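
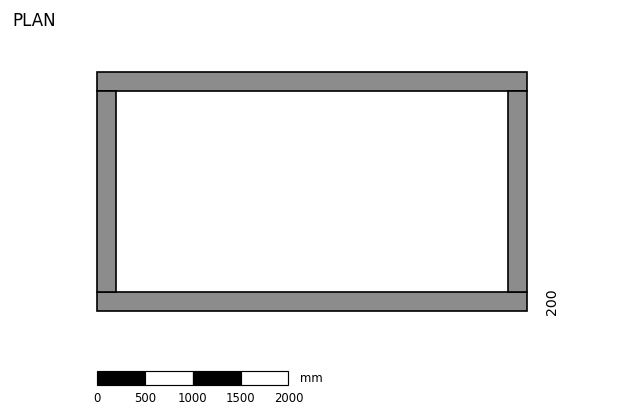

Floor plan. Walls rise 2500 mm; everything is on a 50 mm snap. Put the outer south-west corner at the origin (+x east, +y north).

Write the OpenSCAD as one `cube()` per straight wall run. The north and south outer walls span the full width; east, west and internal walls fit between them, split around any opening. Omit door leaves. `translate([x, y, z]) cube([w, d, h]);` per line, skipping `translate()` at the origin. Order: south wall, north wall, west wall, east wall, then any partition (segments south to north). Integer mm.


cube([4500, 200, 2500]);
translate([0, 2300, 0]) cube([4500, 200, 2500]);
translate([0, 200, 0]) cube([200, 2100, 2500]);
translate([4300, 200, 0]) cube([200, 2100, 2500]);


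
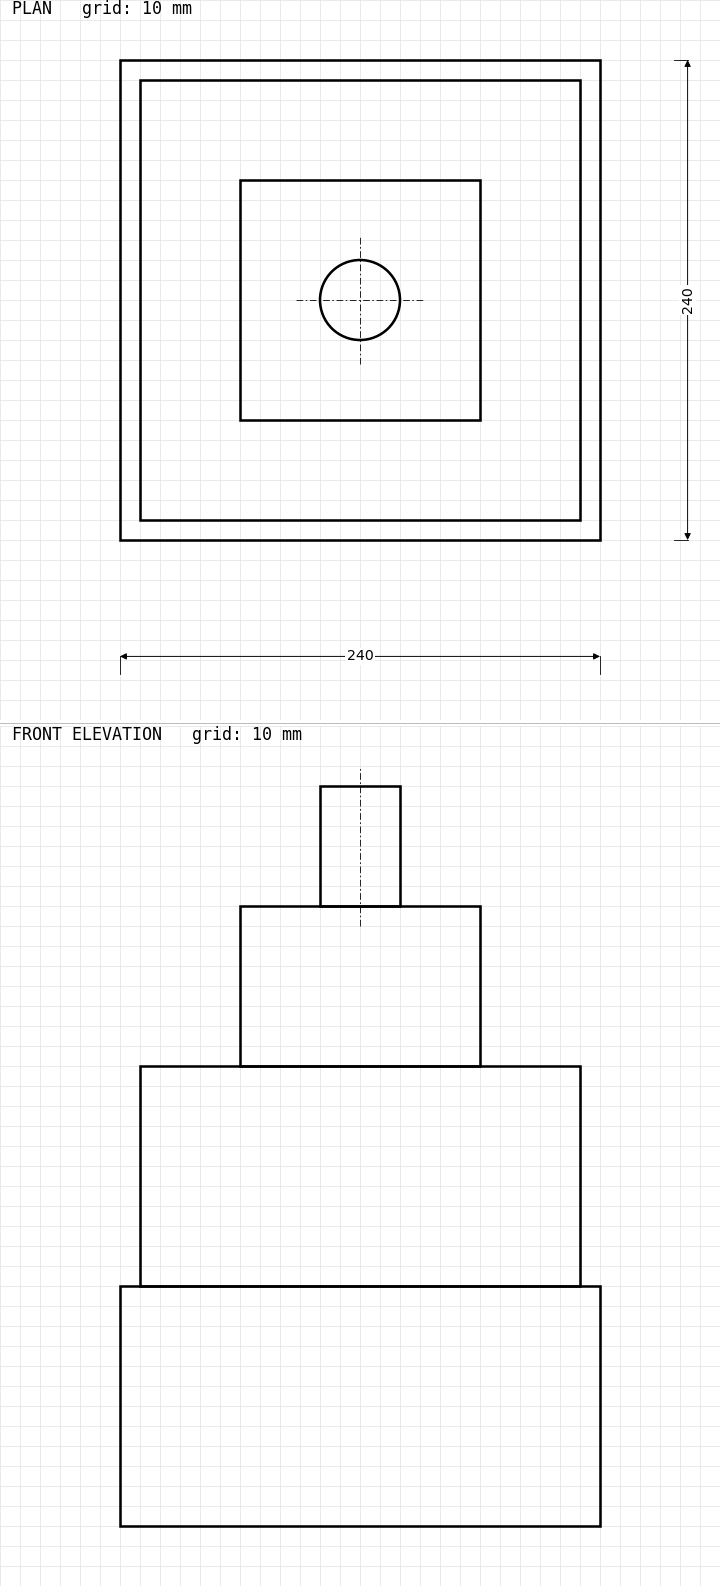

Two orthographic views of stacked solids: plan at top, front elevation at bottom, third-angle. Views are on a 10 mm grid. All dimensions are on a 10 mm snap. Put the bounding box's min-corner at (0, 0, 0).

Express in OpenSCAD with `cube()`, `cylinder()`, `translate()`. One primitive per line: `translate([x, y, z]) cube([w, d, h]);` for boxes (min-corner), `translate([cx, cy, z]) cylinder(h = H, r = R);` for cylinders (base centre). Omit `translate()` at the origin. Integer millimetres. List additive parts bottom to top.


cube([240, 240, 120]);
translate([10, 10, 120]) cube([220, 220, 110]);
translate([60, 60, 230]) cube([120, 120, 80]);
translate([120, 120, 310]) cylinder(h = 60, r = 20);


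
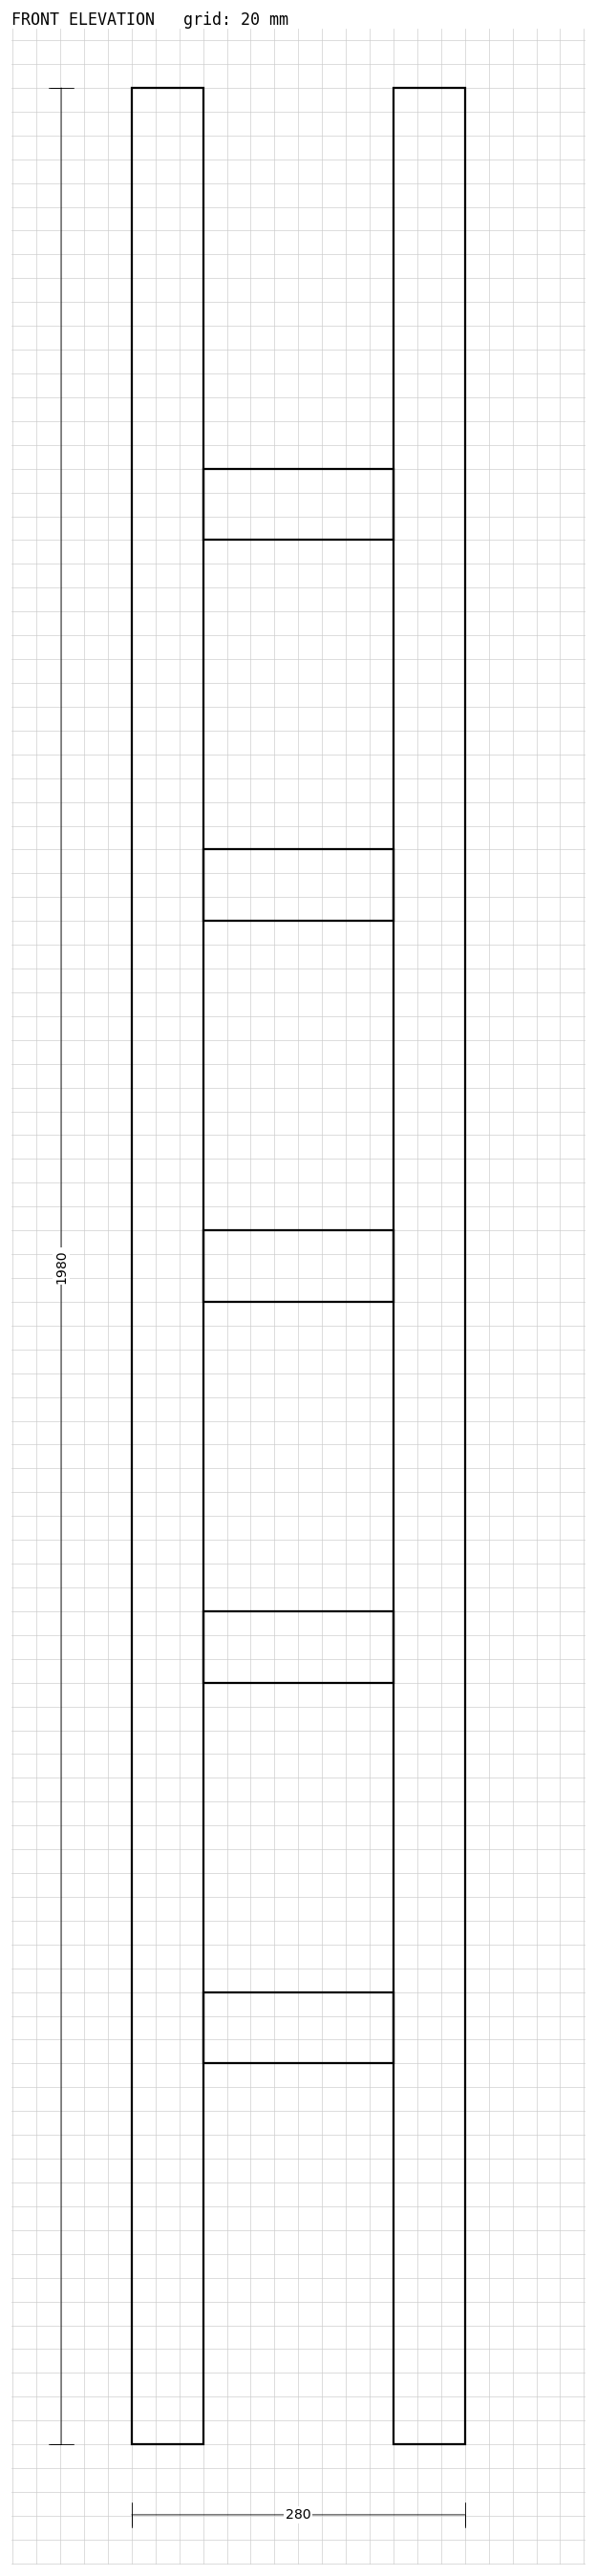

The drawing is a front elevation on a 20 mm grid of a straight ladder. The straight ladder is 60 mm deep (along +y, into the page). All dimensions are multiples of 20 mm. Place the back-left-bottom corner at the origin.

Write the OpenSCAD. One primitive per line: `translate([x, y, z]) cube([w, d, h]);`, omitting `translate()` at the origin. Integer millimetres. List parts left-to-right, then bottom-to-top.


cube([60, 60, 1980]);
translate([60, 0, 320]) cube([160, 60, 60]);
translate([60, 0, 640]) cube([160, 60, 60]);
translate([60, 0, 960]) cube([160, 60, 60]);
translate([60, 0, 1280]) cube([160, 60, 60]);
translate([60, 0, 1600]) cube([160, 60, 60]);
translate([220, 0, 0]) cube([60, 60, 1980]);


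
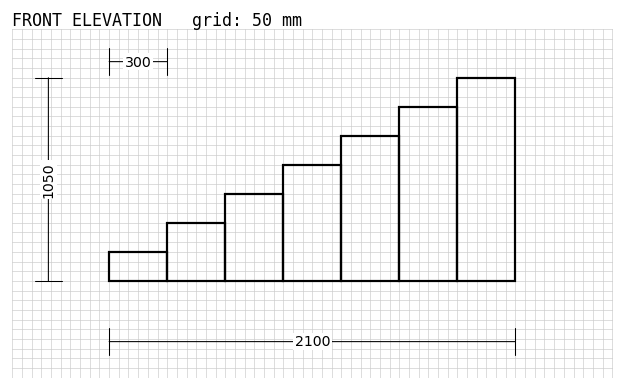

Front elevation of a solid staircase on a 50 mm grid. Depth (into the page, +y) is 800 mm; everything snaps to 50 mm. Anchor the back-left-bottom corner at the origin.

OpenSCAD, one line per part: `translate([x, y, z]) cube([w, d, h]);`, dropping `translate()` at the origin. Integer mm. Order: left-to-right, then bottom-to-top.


cube([300, 800, 150]);
translate([300, 0, 0]) cube([300, 800, 300]);
translate([600, 0, 0]) cube([300, 800, 450]);
translate([900, 0, 0]) cube([300, 800, 600]);
translate([1200, 0, 0]) cube([300, 800, 750]);
translate([1500, 0, 0]) cube([300, 800, 900]);
translate([1800, 0, 0]) cube([300, 800, 1050]);


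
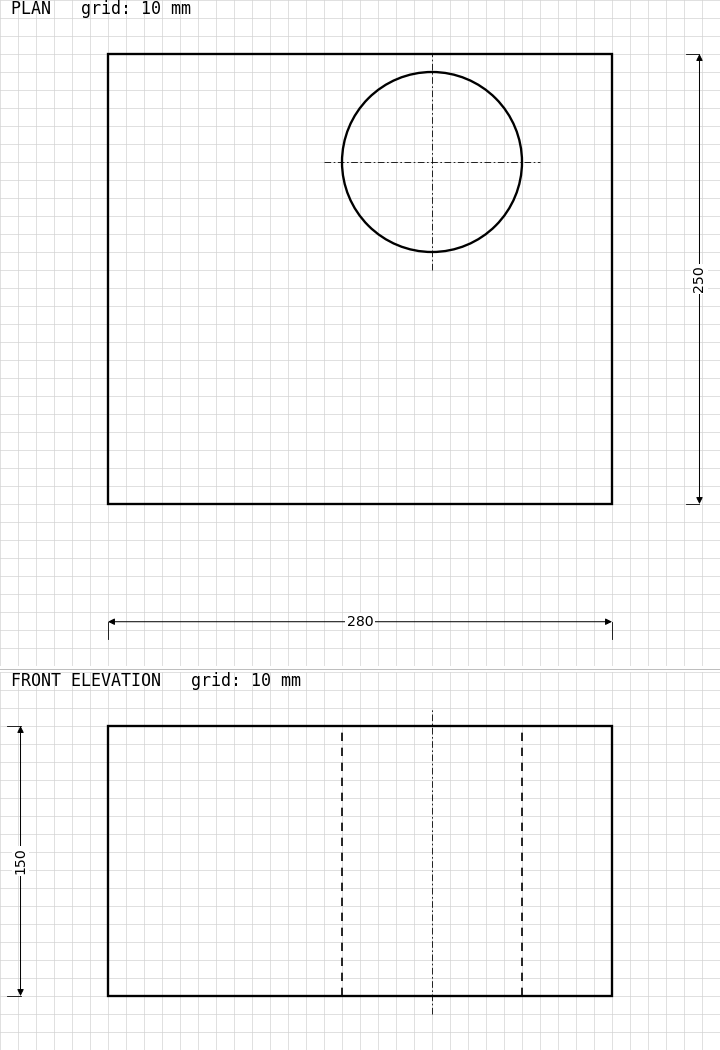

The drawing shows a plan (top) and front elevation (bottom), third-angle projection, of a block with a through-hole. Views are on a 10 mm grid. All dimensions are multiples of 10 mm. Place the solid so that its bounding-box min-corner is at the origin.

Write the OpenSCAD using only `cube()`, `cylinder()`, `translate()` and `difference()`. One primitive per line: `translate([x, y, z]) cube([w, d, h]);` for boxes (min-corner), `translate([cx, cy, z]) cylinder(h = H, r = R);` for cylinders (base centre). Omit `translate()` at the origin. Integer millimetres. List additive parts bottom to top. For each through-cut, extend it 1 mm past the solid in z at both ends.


difference() {
  cube([280, 250, 150]);
  translate([180, 190, -1]) cylinder(h = 152, r = 50);
}


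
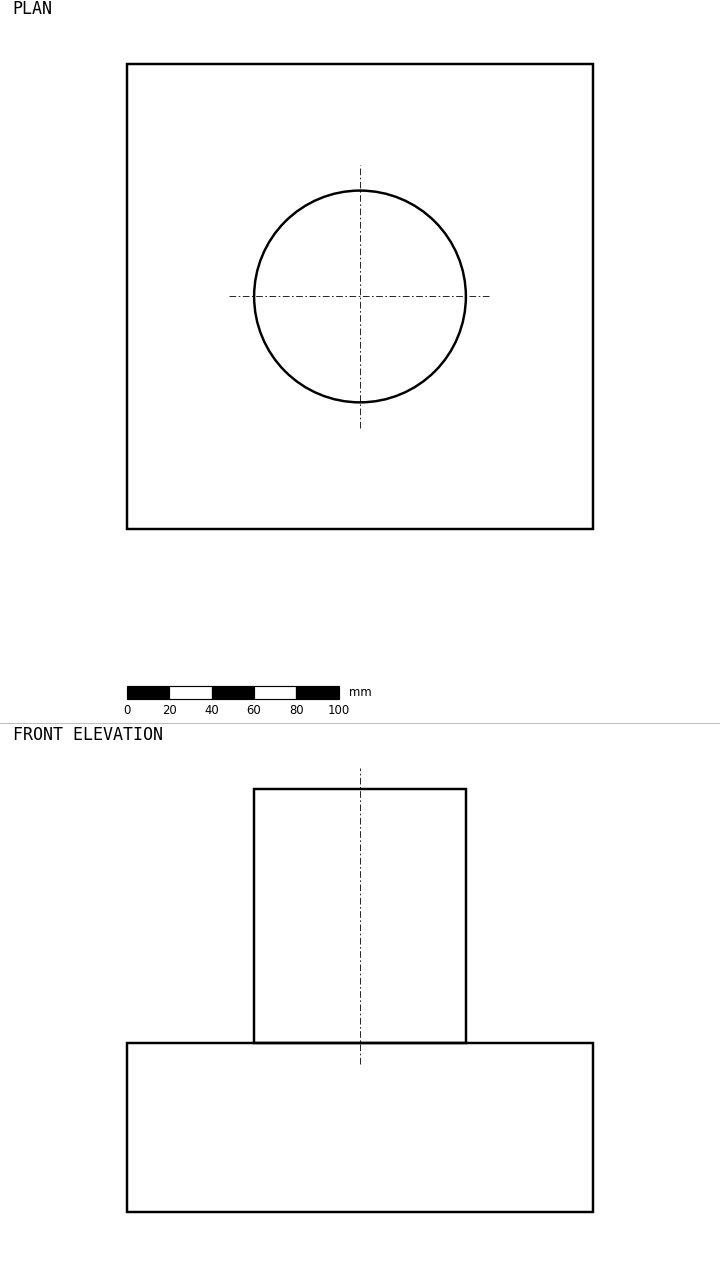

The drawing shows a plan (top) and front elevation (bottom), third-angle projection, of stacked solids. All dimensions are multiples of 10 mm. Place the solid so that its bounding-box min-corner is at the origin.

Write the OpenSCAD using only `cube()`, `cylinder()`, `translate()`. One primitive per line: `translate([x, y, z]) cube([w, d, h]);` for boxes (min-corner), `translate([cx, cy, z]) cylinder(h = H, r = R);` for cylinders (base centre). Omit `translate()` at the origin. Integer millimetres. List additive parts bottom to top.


cube([220, 220, 80]);
translate([110, 110, 80]) cylinder(h = 120, r = 50);


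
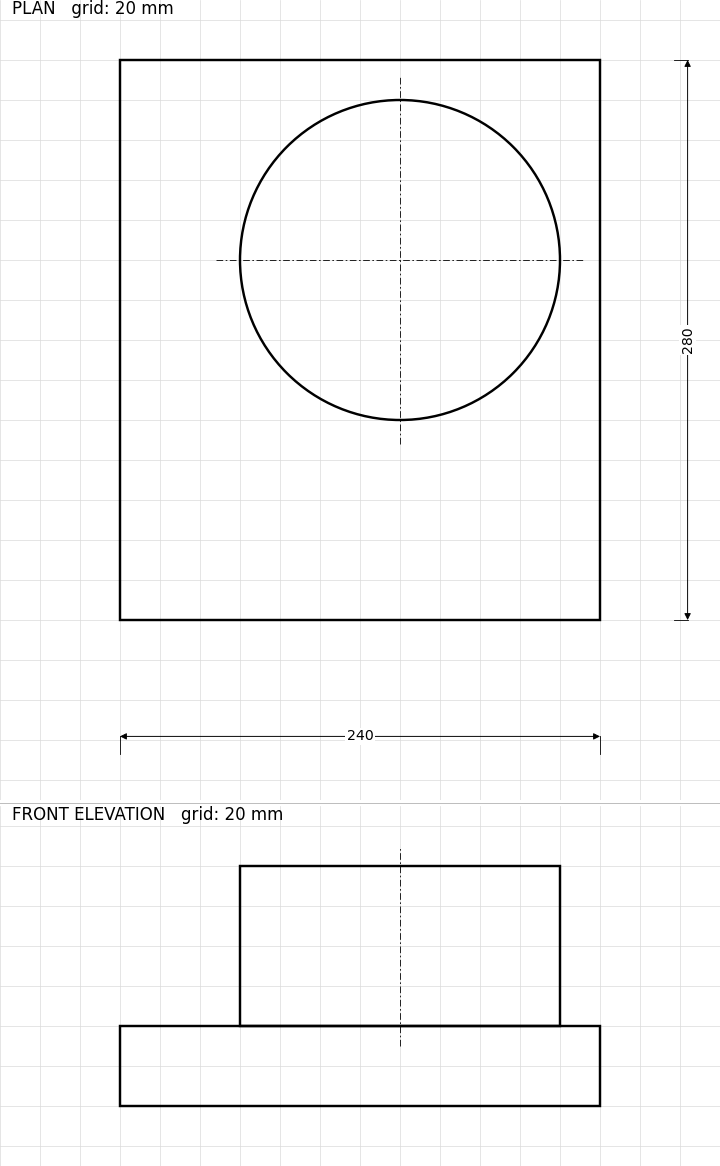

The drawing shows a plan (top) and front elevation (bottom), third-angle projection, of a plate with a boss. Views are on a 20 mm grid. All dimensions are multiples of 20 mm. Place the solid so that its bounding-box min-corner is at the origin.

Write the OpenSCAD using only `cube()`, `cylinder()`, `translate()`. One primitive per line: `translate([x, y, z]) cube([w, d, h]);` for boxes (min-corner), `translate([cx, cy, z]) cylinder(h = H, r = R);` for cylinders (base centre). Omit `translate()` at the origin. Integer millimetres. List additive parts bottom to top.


cube([240, 280, 40]);
translate([140, 180, 40]) cylinder(h = 80, r = 80);


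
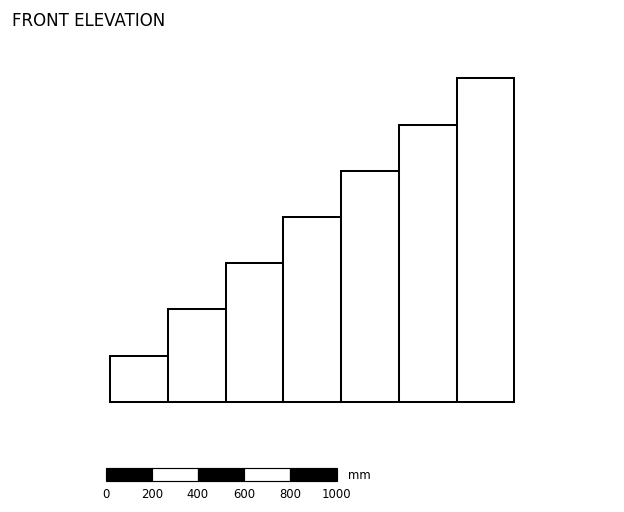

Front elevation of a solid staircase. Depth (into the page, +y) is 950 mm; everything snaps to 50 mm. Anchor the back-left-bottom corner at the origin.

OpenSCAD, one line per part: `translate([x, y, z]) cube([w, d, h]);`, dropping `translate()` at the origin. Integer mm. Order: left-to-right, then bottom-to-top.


cube([250, 950, 200]);
translate([250, 0, 0]) cube([250, 950, 400]);
translate([500, 0, 0]) cube([250, 950, 600]);
translate([750, 0, 0]) cube([250, 950, 800]);
translate([1000, 0, 0]) cube([250, 950, 1000]);
translate([1250, 0, 0]) cube([250, 950, 1200]);
translate([1500, 0, 0]) cube([250, 950, 1400]);


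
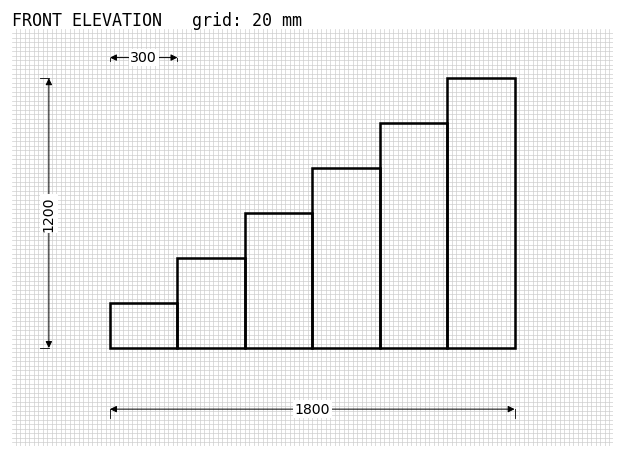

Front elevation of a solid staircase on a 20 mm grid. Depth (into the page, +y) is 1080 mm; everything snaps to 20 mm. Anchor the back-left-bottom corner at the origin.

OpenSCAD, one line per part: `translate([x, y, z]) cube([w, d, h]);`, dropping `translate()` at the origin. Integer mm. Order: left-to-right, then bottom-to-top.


cube([300, 1080, 200]);
translate([300, 0, 0]) cube([300, 1080, 400]);
translate([600, 0, 0]) cube([300, 1080, 600]);
translate([900, 0, 0]) cube([300, 1080, 800]);
translate([1200, 0, 0]) cube([300, 1080, 1000]);
translate([1500, 0, 0]) cube([300, 1080, 1200]);


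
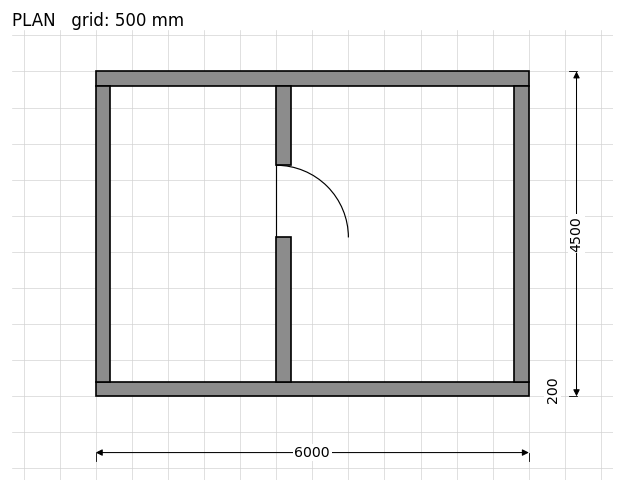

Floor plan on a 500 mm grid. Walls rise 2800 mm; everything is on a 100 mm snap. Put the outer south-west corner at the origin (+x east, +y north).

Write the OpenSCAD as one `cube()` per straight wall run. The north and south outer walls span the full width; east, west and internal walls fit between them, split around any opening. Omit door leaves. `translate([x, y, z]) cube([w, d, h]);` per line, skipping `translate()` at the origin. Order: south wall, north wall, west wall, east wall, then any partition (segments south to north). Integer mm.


cube([6000, 200, 2800]);
translate([0, 4300, 0]) cube([6000, 200, 2800]);
translate([0, 200, 0]) cube([200, 4100, 2800]);
translate([5800, 200, 0]) cube([200, 4100, 2800]);
translate([2500, 200, 0]) cube([200, 2000, 2800]);
translate([2500, 3200, 0]) cube([200, 1100, 2800]);


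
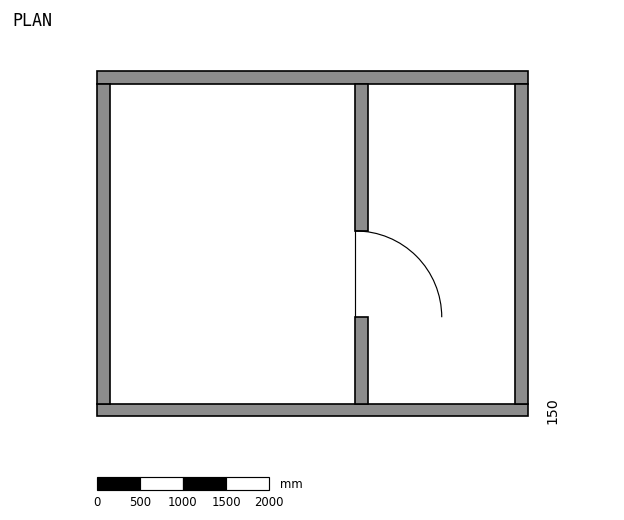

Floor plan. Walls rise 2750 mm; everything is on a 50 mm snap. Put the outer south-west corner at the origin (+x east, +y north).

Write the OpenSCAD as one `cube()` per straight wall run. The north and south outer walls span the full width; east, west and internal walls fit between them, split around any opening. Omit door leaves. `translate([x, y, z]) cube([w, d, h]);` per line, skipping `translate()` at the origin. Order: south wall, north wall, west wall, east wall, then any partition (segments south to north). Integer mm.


cube([5000, 150, 2750]);
translate([0, 3850, 0]) cube([5000, 150, 2750]);
translate([0, 150, 0]) cube([150, 3700, 2750]);
translate([4850, 150, 0]) cube([150, 3700, 2750]);
translate([3000, 150, 0]) cube([150, 1000, 2750]);
translate([3000, 2150, 0]) cube([150, 1700, 2750]);


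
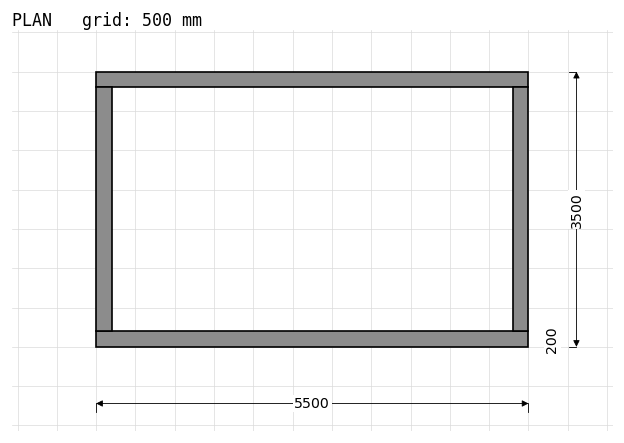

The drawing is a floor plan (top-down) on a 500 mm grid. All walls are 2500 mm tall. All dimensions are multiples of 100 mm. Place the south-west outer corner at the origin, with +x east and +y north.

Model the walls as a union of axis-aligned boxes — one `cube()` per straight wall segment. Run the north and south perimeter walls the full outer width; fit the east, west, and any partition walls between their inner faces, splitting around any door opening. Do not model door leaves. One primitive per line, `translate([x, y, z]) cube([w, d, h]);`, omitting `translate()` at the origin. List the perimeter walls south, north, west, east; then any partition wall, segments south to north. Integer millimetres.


cube([5500, 200, 2500]);
translate([0, 3300, 0]) cube([5500, 200, 2500]);
translate([0, 200, 0]) cube([200, 3100, 2500]);
translate([5300, 200, 0]) cube([200, 3100, 2500]);


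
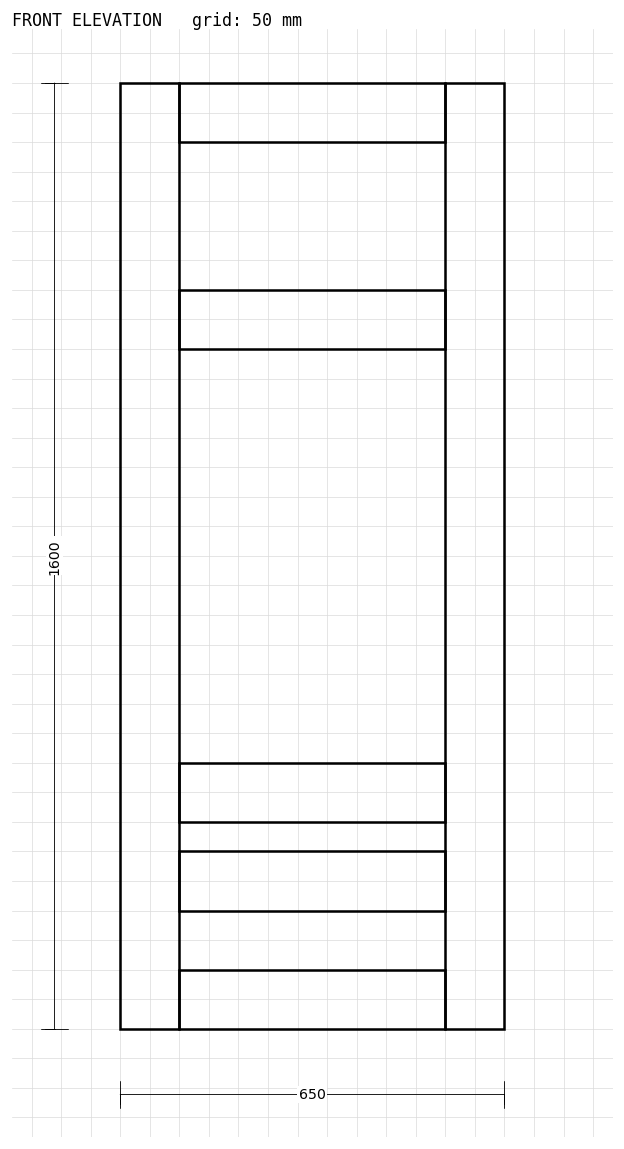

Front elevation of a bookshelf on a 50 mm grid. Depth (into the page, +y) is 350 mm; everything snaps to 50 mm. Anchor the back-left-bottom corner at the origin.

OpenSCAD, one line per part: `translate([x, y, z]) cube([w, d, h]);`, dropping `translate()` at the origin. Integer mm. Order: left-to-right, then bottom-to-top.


cube([100, 350, 1600]);
translate([100, 0, 0]) cube([450, 350, 100]);
translate([100, 0, 200]) cube([450, 350, 100]);
translate([100, 0, 350]) cube([450, 350, 100]);
translate([100, 0, 1150]) cube([450, 350, 100]);
translate([100, 0, 1500]) cube([450, 350, 100]);
translate([550, 0, 0]) cube([100, 350, 1600]);


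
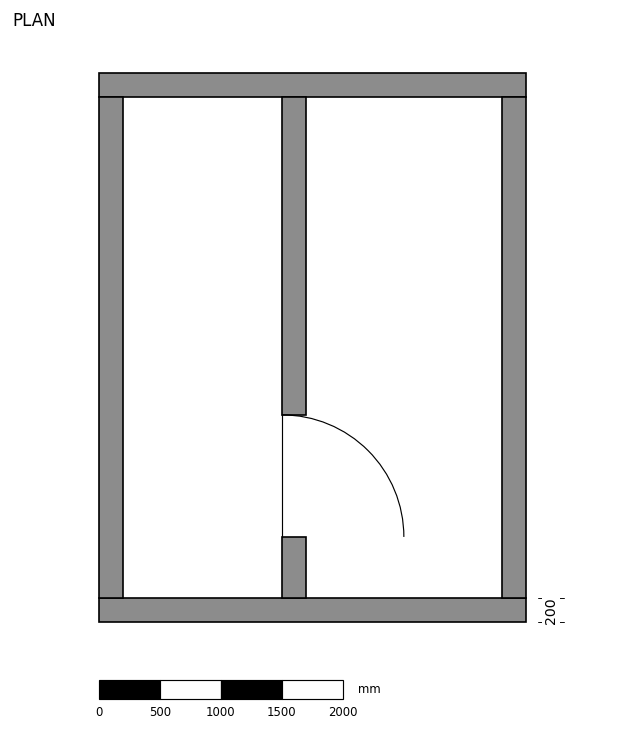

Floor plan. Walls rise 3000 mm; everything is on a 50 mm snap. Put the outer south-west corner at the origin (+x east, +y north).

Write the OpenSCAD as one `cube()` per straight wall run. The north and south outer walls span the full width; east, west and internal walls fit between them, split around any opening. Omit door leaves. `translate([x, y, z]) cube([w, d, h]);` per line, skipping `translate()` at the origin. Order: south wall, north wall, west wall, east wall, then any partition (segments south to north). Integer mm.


cube([3500, 200, 3000]);
translate([0, 4300, 0]) cube([3500, 200, 3000]);
translate([0, 200, 0]) cube([200, 4100, 3000]);
translate([3300, 200, 0]) cube([200, 4100, 3000]);
translate([1500, 200, 0]) cube([200, 500, 3000]);
translate([1500, 1700, 0]) cube([200, 2600, 3000]);


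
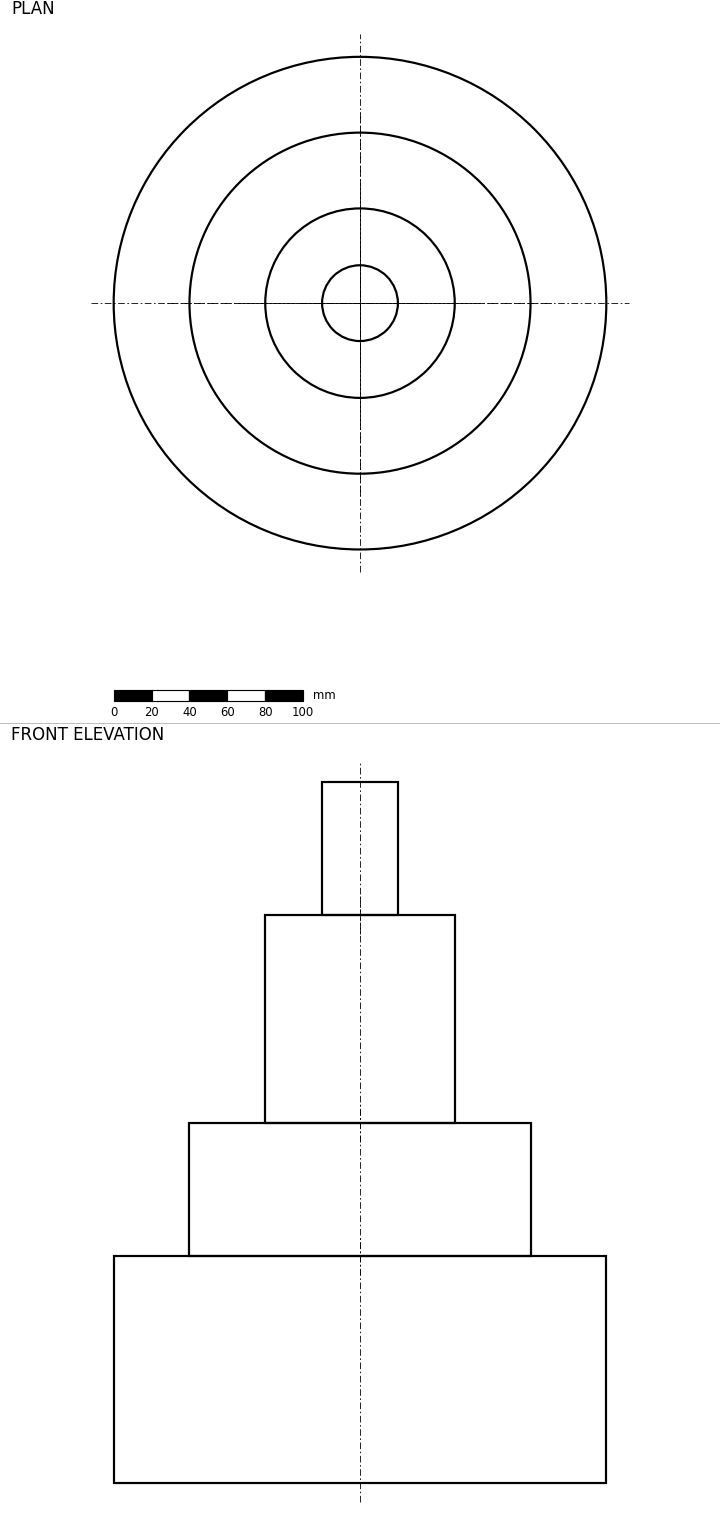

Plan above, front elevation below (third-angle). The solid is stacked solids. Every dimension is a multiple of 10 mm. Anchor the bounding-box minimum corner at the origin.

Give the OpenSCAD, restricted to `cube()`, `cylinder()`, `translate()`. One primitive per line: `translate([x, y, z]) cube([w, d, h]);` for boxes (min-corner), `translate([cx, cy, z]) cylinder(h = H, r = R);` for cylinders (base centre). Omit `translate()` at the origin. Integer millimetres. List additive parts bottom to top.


translate([130, 130, 0]) cylinder(h = 120, r = 130);
translate([130, 130, 120]) cylinder(h = 70, r = 90);
translate([130, 130, 190]) cylinder(h = 110, r = 50);
translate([130, 130, 300]) cylinder(h = 70, r = 20);


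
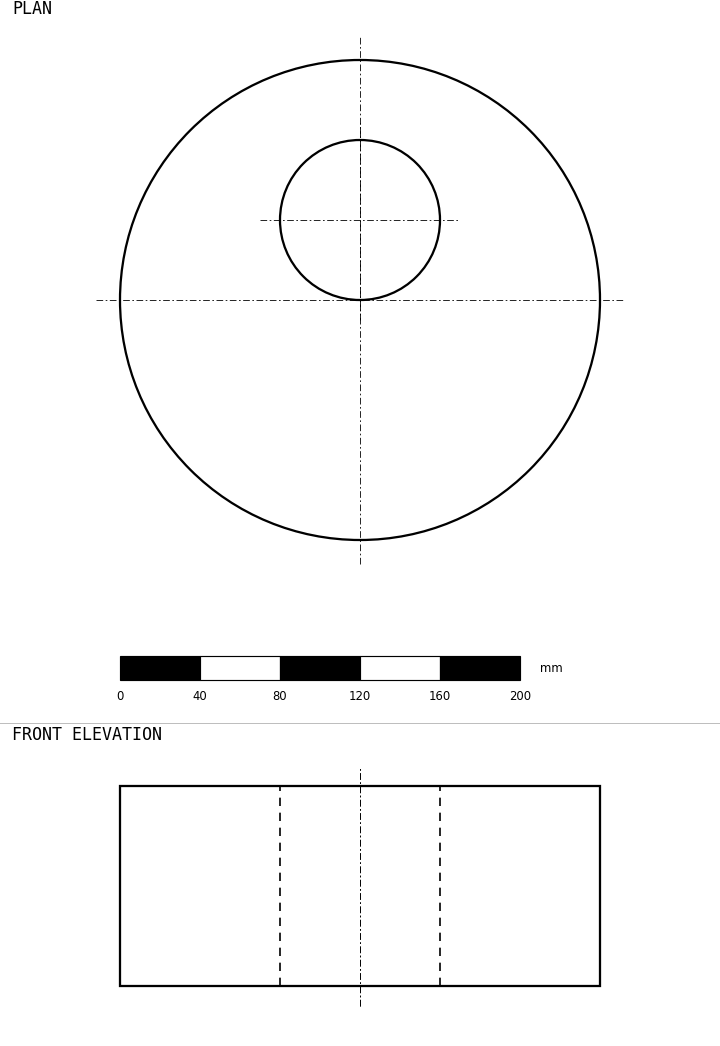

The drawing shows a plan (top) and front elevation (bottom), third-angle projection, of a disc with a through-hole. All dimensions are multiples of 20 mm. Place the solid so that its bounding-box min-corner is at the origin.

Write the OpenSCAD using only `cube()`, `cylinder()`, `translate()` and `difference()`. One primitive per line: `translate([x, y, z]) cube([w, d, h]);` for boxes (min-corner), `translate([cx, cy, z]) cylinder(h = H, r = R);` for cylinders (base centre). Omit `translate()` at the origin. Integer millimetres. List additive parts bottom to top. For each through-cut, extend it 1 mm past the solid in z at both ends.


difference() {
  translate([120, 120, 0]) cylinder(h = 100, r = 120);
  translate([120, 160, -1]) cylinder(h = 102, r = 40);
}


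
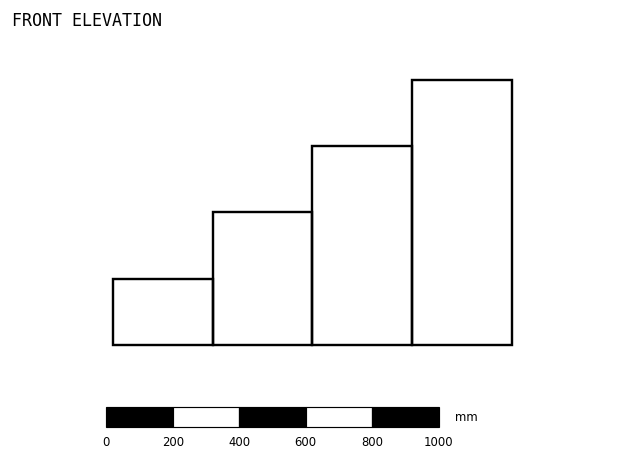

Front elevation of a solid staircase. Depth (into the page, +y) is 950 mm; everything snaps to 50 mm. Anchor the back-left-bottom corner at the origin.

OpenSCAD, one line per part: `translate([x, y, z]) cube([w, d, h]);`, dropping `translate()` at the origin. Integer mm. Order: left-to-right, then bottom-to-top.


cube([300, 950, 200]);
translate([300, 0, 0]) cube([300, 950, 400]);
translate([600, 0, 0]) cube([300, 950, 600]);
translate([900, 0, 0]) cube([300, 950, 800]);


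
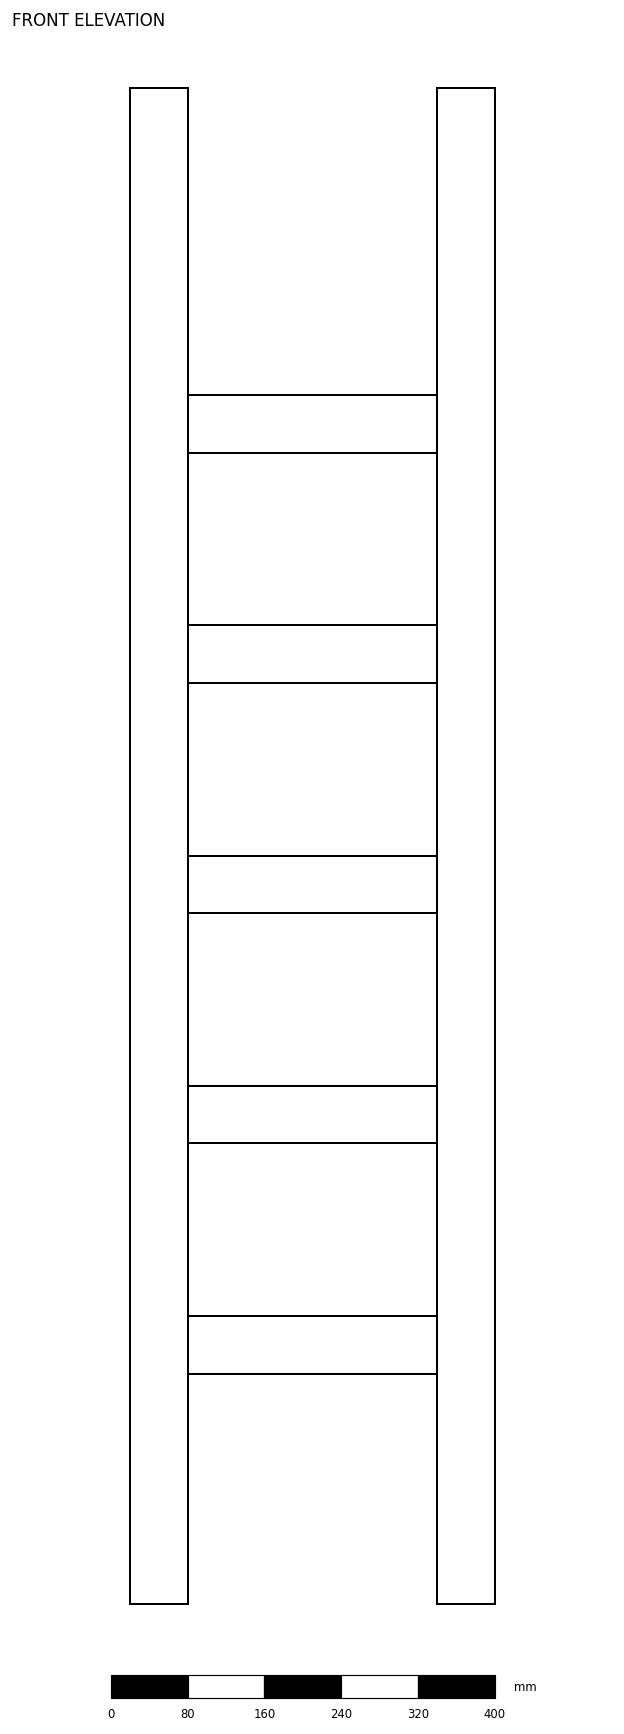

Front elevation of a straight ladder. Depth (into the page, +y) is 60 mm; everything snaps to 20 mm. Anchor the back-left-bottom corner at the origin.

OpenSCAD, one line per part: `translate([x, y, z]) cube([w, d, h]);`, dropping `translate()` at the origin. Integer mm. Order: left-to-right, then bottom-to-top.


cube([60, 60, 1580]);
translate([60, 0, 240]) cube([260, 60, 60]);
translate([60, 0, 480]) cube([260, 60, 60]);
translate([60, 0, 720]) cube([260, 60, 60]);
translate([60, 0, 960]) cube([260, 60, 60]);
translate([60, 0, 1200]) cube([260, 60, 60]);
translate([320, 0, 0]) cube([60, 60, 1580]);


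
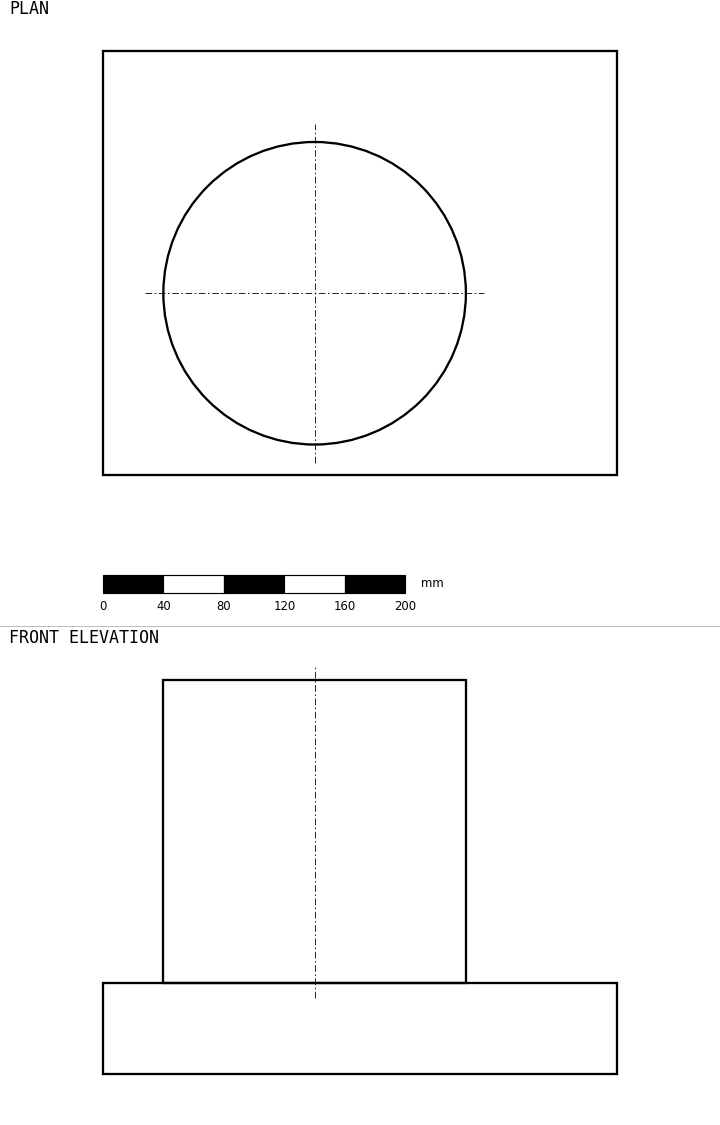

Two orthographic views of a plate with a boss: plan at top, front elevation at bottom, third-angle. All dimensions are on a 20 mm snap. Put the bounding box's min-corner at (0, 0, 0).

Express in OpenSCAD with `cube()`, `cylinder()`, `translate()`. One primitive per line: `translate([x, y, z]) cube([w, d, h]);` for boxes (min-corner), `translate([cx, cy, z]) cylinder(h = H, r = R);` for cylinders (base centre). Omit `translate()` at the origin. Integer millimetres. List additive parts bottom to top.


cube([340, 280, 60]);
translate([140, 120, 60]) cylinder(h = 200, r = 100);


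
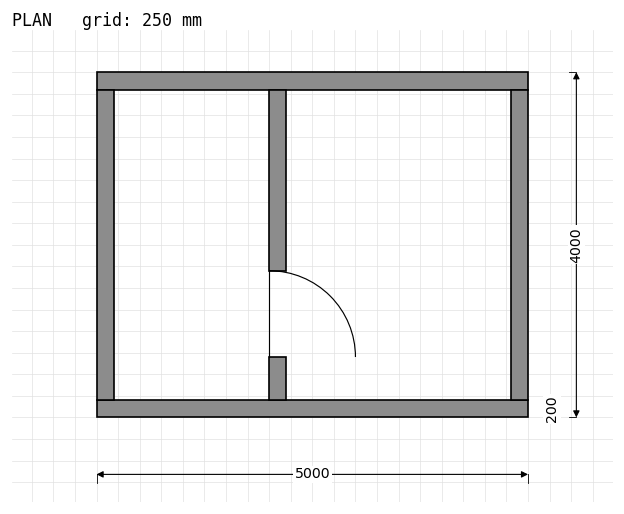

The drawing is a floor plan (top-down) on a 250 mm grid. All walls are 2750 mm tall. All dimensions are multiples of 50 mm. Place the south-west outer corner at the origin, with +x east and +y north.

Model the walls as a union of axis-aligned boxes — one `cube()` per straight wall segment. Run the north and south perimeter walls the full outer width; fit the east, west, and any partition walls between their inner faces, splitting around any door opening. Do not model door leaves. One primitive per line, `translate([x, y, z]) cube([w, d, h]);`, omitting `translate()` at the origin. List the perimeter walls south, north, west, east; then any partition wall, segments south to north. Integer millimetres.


cube([5000, 200, 2750]);
translate([0, 3800, 0]) cube([5000, 200, 2750]);
translate([0, 200, 0]) cube([200, 3600, 2750]);
translate([4800, 200, 0]) cube([200, 3600, 2750]);
translate([2000, 200, 0]) cube([200, 500, 2750]);
translate([2000, 1700, 0]) cube([200, 2100, 2750]);


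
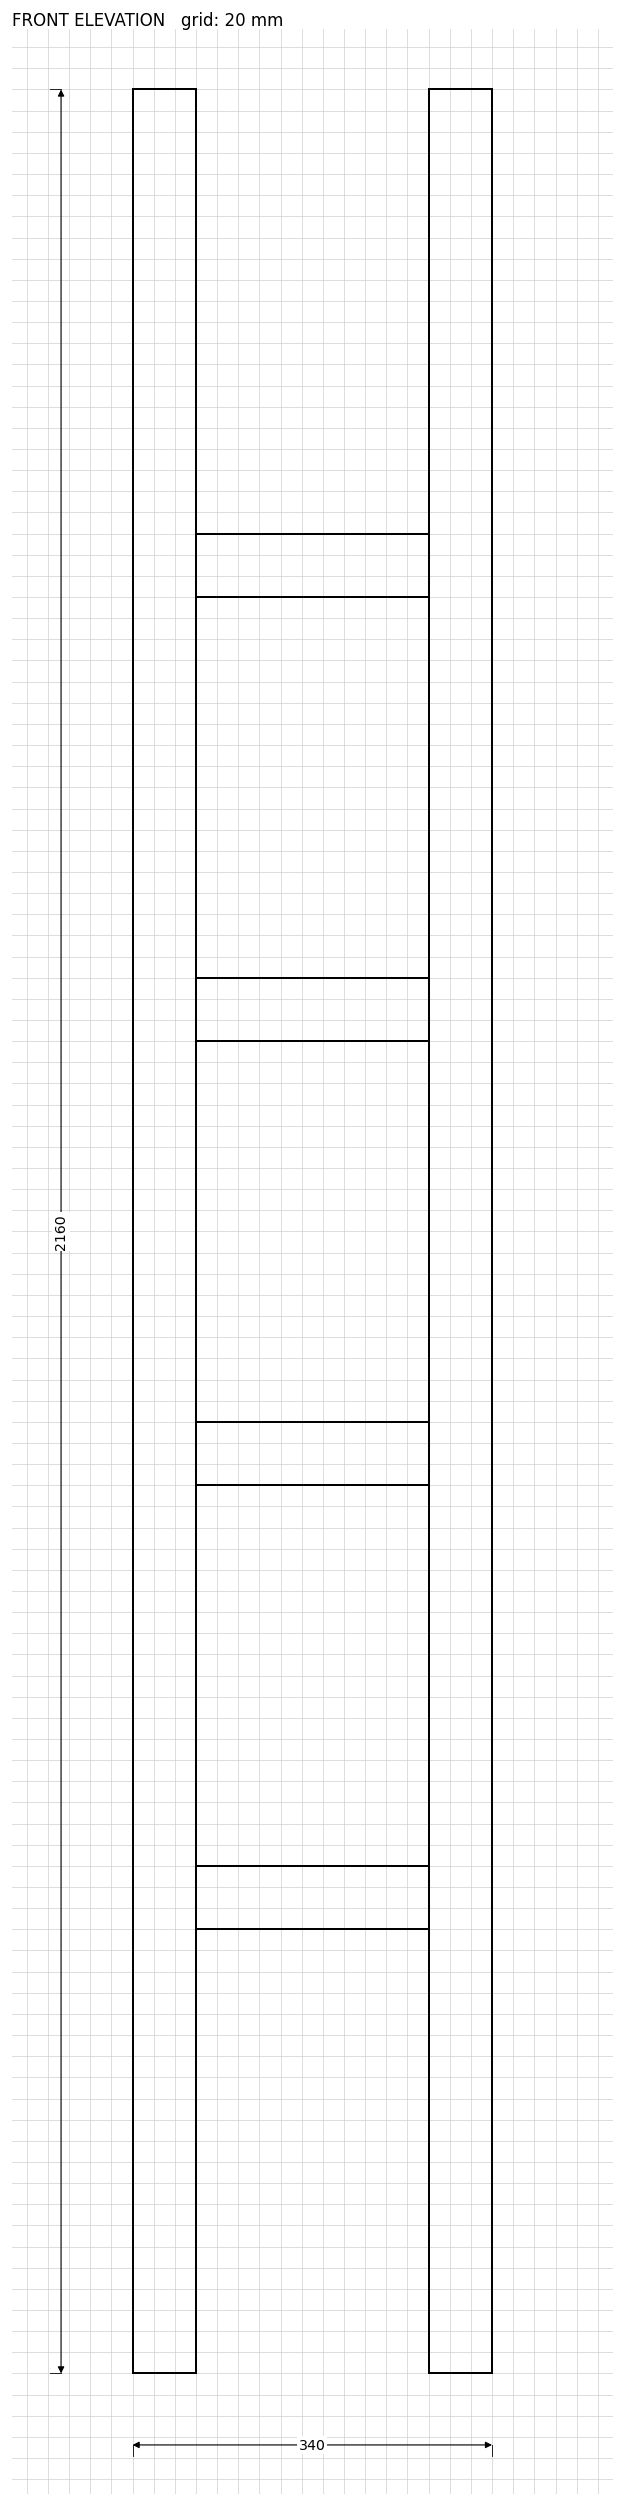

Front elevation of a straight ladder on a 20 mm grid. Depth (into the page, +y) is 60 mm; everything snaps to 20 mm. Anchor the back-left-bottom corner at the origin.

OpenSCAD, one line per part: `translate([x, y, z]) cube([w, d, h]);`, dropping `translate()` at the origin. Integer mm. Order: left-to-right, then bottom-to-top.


cube([60, 60, 2160]);
translate([60, 0, 420]) cube([220, 60, 60]);
translate([60, 0, 840]) cube([220, 60, 60]);
translate([60, 0, 1260]) cube([220, 60, 60]);
translate([60, 0, 1680]) cube([220, 60, 60]);
translate([280, 0, 0]) cube([60, 60, 2160]);


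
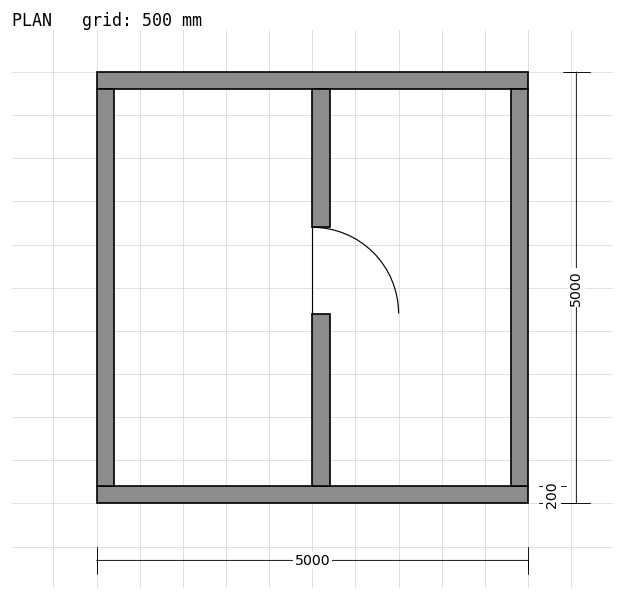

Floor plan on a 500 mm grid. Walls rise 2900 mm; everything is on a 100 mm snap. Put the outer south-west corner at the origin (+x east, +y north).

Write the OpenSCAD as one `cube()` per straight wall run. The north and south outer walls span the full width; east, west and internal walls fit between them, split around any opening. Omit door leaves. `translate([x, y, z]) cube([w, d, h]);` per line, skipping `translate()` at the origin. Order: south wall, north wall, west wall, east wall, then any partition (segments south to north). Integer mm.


cube([5000, 200, 2900]);
translate([0, 4800, 0]) cube([5000, 200, 2900]);
translate([0, 200, 0]) cube([200, 4600, 2900]);
translate([4800, 200, 0]) cube([200, 4600, 2900]);
translate([2500, 200, 0]) cube([200, 2000, 2900]);
translate([2500, 3200, 0]) cube([200, 1600, 2900]);


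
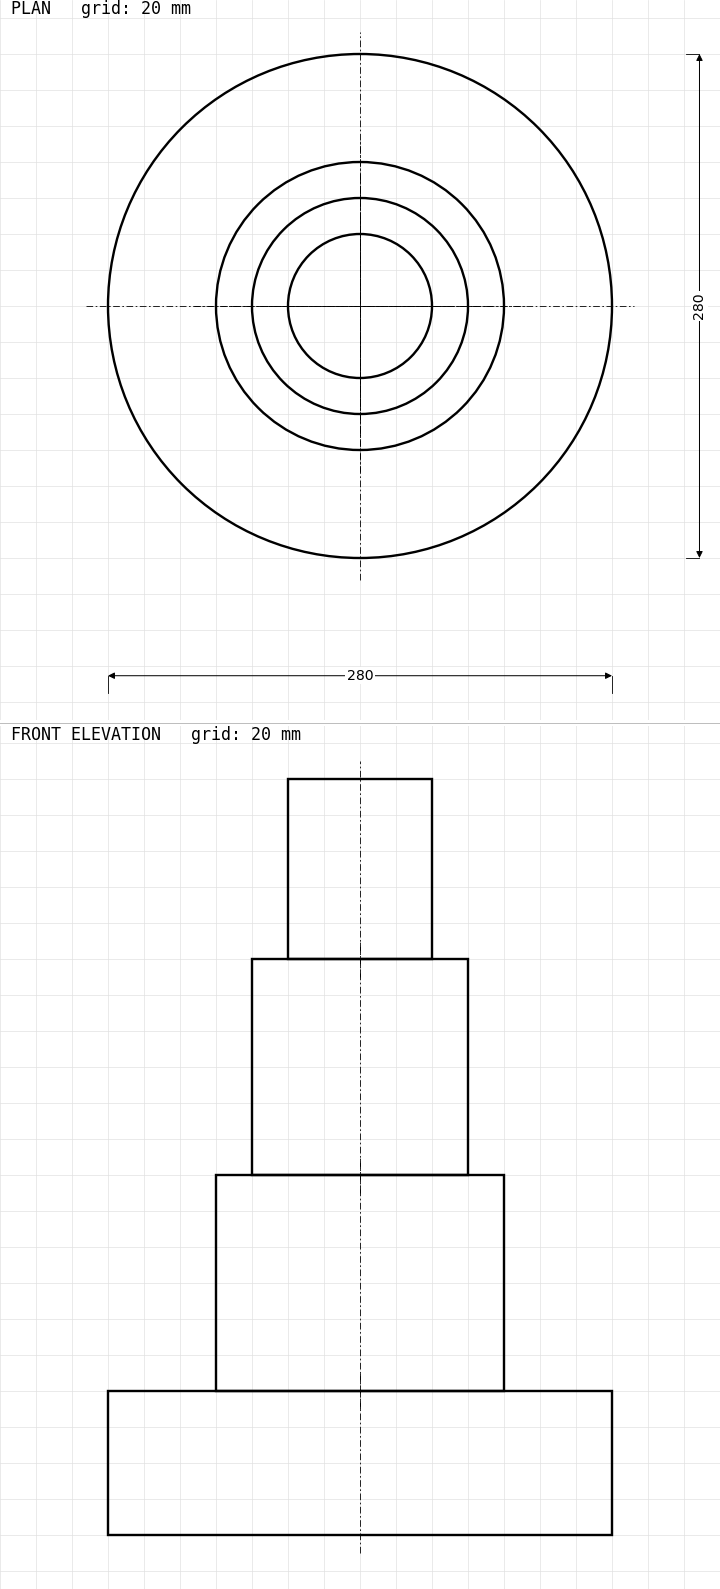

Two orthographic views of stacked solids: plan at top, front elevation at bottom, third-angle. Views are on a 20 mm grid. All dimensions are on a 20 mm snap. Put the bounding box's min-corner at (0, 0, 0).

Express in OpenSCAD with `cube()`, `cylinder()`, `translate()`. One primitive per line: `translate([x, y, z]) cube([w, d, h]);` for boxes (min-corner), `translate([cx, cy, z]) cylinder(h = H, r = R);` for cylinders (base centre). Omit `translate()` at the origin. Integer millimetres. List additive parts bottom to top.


translate([140, 140, 0]) cylinder(h = 80, r = 140);
translate([140, 140, 80]) cylinder(h = 120, r = 80);
translate([140, 140, 200]) cylinder(h = 120, r = 60);
translate([140, 140, 320]) cylinder(h = 100, r = 40);


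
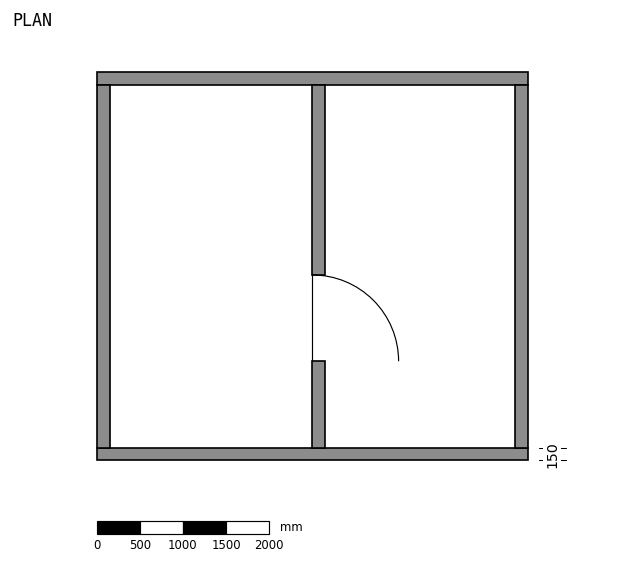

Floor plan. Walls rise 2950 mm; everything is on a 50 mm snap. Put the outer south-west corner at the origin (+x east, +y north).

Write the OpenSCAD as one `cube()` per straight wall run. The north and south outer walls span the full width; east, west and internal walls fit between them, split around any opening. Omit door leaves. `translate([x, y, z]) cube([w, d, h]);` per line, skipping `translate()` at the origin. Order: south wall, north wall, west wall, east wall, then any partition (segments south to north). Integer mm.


cube([5000, 150, 2950]);
translate([0, 4350, 0]) cube([5000, 150, 2950]);
translate([0, 150, 0]) cube([150, 4200, 2950]);
translate([4850, 150, 0]) cube([150, 4200, 2950]);
translate([2500, 150, 0]) cube([150, 1000, 2950]);
translate([2500, 2150, 0]) cube([150, 2200, 2950]);


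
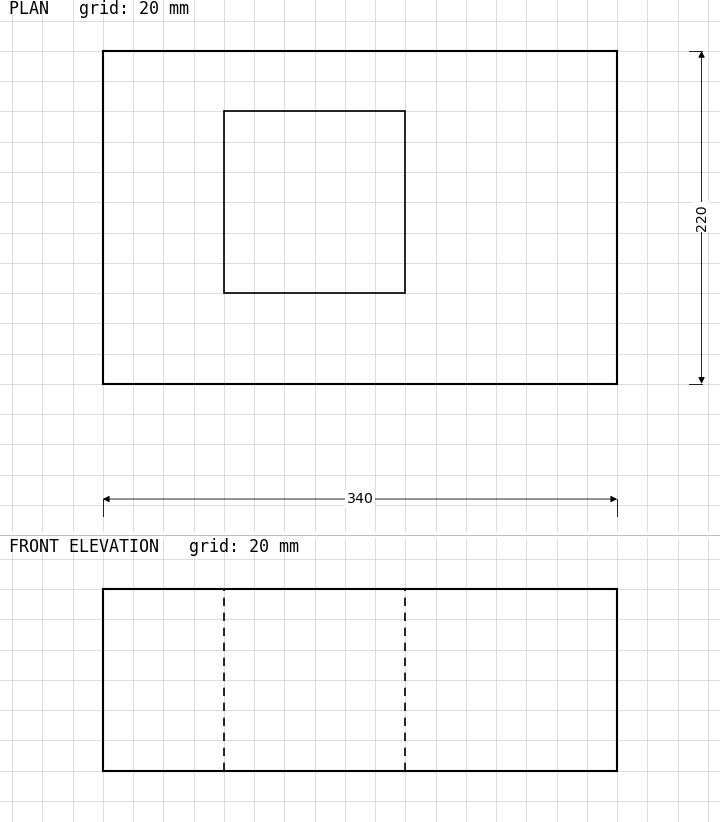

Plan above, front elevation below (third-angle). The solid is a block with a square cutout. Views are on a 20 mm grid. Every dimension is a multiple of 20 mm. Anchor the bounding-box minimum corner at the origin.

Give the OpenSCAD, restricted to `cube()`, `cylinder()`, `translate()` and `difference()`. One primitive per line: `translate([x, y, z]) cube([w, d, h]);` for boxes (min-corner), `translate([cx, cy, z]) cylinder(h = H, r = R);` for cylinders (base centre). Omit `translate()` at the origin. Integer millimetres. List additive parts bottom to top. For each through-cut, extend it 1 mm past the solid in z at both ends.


difference() {
  cube([340, 220, 120]);
  translate([80, 60, -1]) cube([120, 120, 122]);
}


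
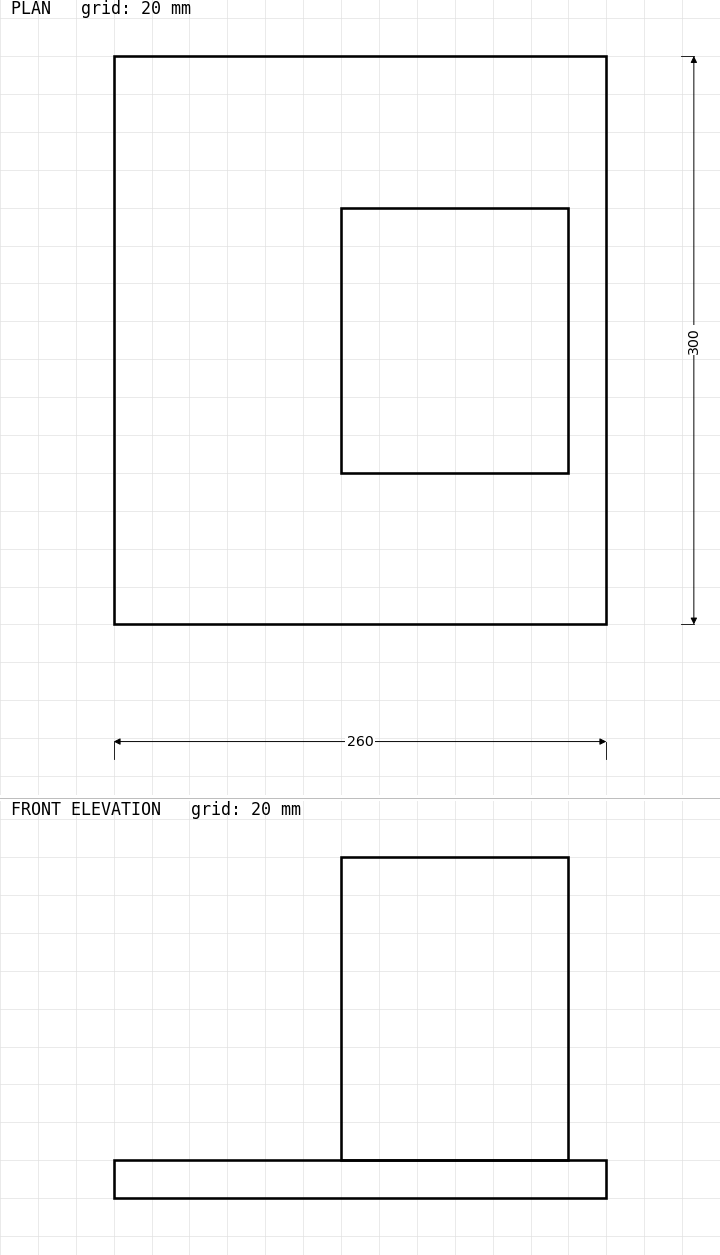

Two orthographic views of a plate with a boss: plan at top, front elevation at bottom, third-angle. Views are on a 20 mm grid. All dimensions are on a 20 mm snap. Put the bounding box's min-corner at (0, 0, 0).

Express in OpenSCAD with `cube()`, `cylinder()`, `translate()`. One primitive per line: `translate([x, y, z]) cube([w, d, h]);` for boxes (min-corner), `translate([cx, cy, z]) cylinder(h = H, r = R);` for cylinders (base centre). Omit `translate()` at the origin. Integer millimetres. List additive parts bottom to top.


cube([260, 300, 20]);
translate([120, 80, 20]) cube([120, 140, 160]);


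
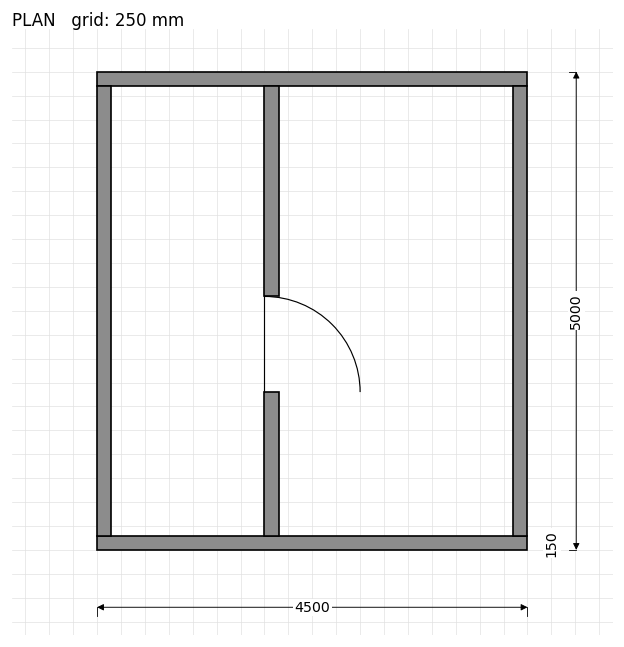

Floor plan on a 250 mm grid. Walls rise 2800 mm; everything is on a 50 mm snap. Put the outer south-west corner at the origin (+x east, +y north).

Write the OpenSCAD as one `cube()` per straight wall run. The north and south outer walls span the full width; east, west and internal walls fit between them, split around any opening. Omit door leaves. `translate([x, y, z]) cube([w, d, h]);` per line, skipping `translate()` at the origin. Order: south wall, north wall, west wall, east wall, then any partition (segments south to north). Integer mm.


cube([4500, 150, 2800]);
translate([0, 4850, 0]) cube([4500, 150, 2800]);
translate([0, 150, 0]) cube([150, 4700, 2800]);
translate([4350, 150, 0]) cube([150, 4700, 2800]);
translate([1750, 150, 0]) cube([150, 1500, 2800]);
translate([1750, 2650, 0]) cube([150, 2200, 2800]);


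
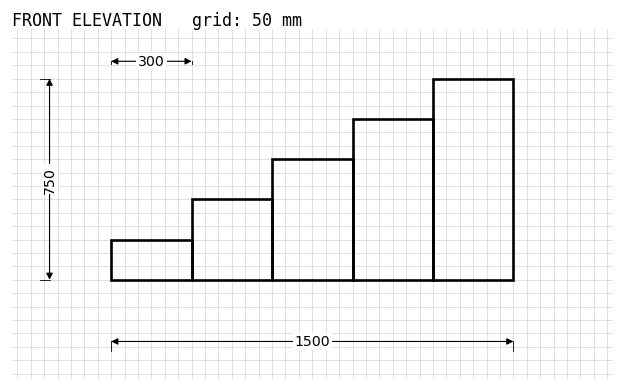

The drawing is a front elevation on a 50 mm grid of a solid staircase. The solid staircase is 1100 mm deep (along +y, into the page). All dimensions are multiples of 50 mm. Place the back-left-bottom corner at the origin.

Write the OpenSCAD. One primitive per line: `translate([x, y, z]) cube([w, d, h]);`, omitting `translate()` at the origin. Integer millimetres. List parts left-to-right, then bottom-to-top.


cube([300, 1100, 150]);
translate([300, 0, 0]) cube([300, 1100, 300]);
translate([600, 0, 0]) cube([300, 1100, 450]);
translate([900, 0, 0]) cube([300, 1100, 600]);
translate([1200, 0, 0]) cube([300, 1100, 750]);


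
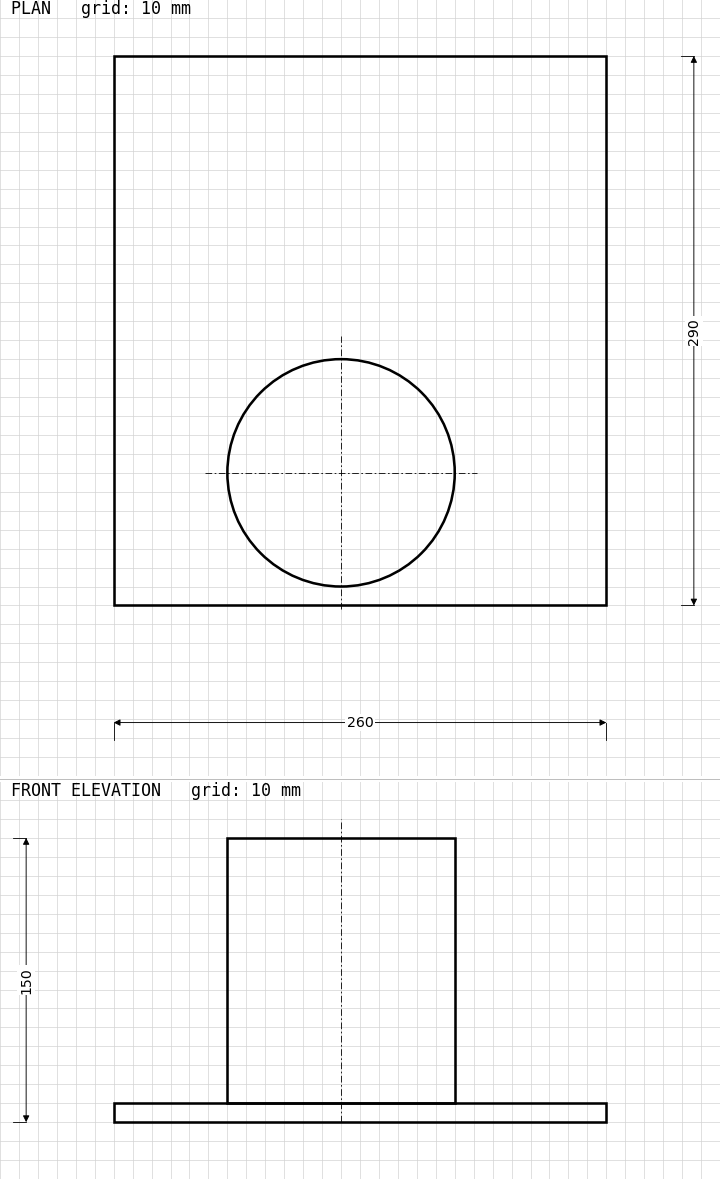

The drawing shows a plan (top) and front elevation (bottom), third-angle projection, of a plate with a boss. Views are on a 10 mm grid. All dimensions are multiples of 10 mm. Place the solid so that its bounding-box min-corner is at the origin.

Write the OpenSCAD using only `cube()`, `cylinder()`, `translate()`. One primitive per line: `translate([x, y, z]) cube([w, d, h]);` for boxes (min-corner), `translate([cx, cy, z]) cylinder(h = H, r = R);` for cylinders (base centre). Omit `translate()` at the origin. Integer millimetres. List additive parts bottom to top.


cube([260, 290, 10]);
translate([120, 70, 10]) cylinder(h = 140, r = 60);


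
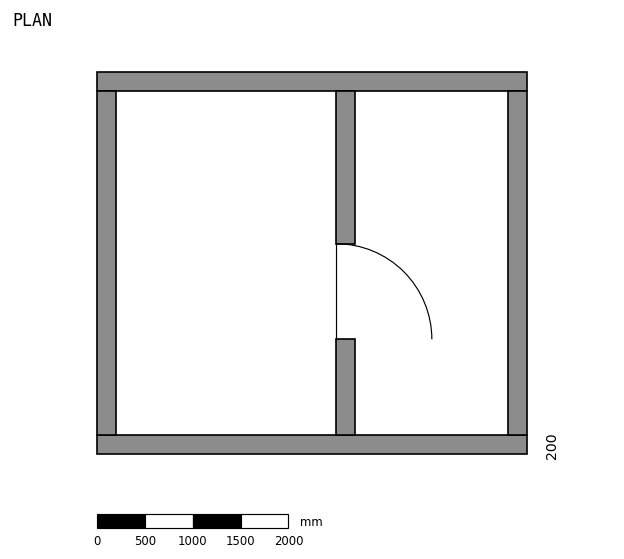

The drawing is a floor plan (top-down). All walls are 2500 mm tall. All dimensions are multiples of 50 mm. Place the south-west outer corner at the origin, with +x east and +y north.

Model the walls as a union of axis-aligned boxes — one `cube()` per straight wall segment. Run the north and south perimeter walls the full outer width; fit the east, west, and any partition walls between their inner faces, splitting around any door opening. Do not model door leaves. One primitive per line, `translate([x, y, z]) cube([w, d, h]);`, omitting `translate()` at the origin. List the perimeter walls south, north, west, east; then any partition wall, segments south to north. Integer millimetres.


cube([4500, 200, 2500]);
translate([0, 3800, 0]) cube([4500, 200, 2500]);
translate([0, 200, 0]) cube([200, 3600, 2500]);
translate([4300, 200, 0]) cube([200, 3600, 2500]);
translate([2500, 200, 0]) cube([200, 1000, 2500]);
translate([2500, 2200, 0]) cube([200, 1600, 2500]);


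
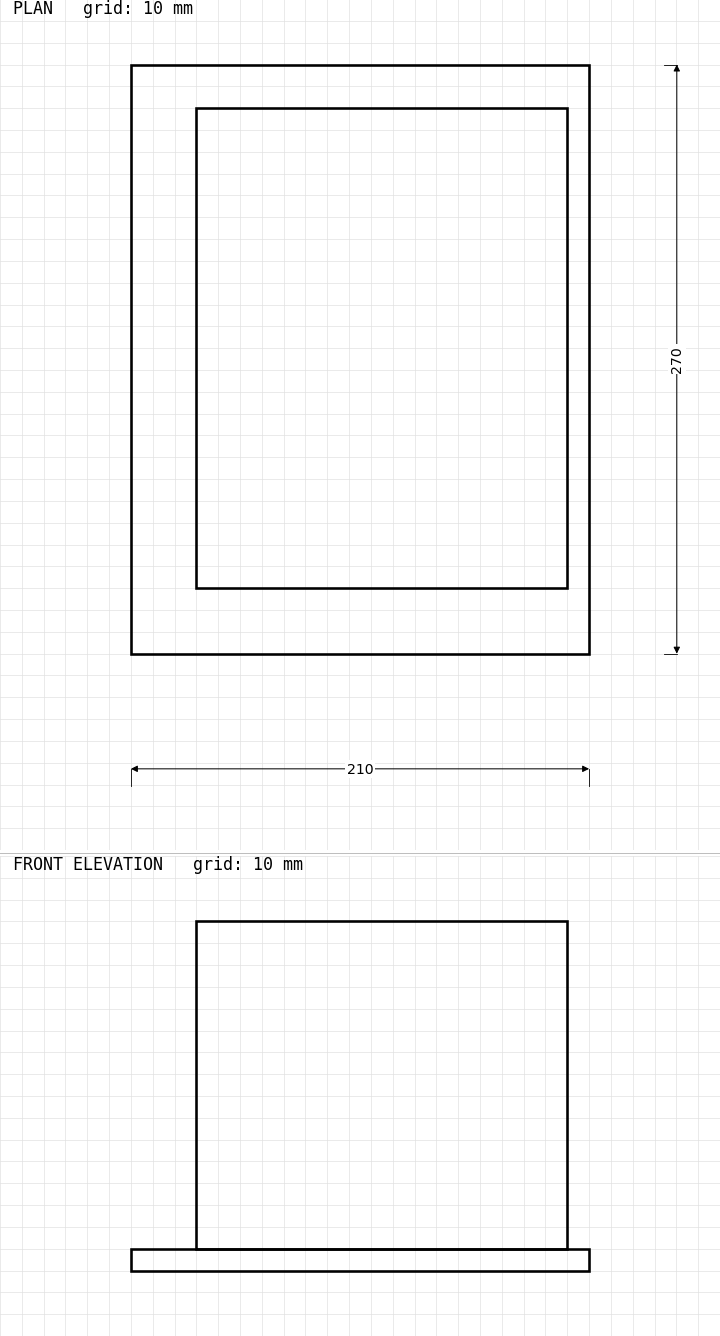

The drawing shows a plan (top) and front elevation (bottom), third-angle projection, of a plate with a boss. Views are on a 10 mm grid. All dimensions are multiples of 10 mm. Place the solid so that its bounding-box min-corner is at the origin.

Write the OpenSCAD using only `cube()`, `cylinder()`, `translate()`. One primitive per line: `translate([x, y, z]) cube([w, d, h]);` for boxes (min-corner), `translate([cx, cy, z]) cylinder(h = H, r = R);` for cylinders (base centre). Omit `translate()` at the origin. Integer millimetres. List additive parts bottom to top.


cube([210, 270, 10]);
translate([30, 30, 10]) cube([170, 220, 150]);


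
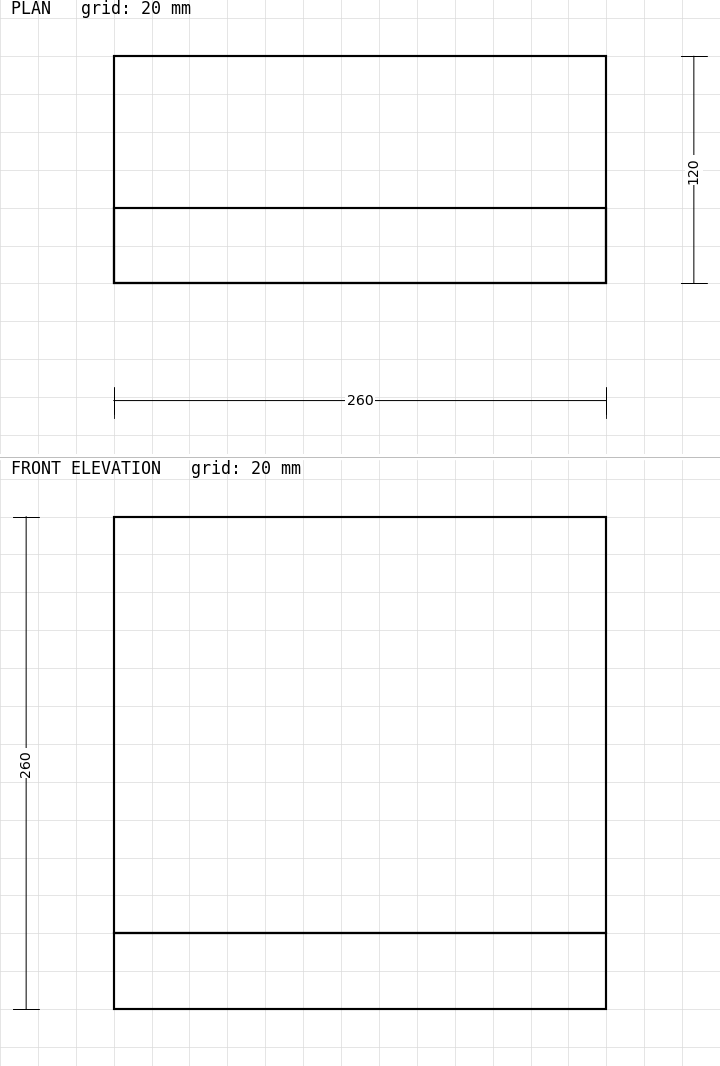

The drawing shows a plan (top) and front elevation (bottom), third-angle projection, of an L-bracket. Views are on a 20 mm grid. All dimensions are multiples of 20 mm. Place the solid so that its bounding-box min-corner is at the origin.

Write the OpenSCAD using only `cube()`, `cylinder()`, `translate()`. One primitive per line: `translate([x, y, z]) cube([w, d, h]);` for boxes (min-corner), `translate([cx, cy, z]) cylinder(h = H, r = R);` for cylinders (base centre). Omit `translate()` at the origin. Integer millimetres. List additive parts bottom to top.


cube([260, 120, 40]);
translate([0, 0, 40]) cube([260, 40, 220]);


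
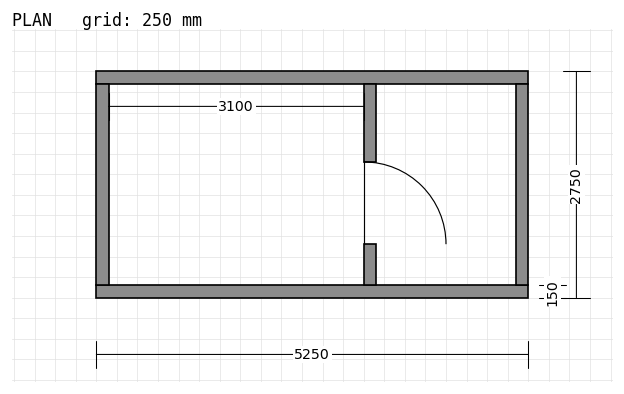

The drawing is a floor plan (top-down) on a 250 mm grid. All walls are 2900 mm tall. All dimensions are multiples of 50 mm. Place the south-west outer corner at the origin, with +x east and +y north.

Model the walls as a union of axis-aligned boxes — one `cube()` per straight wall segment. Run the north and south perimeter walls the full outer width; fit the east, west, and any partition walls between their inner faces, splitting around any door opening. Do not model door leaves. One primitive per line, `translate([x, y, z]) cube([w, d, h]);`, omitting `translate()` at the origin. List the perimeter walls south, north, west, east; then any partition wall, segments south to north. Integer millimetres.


cube([5250, 150, 2900]);
translate([0, 2600, 0]) cube([5250, 150, 2900]);
translate([0, 150, 0]) cube([150, 2450, 2900]);
translate([5100, 150, 0]) cube([150, 2450, 2900]);
translate([3250, 150, 0]) cube([150, 500, 2900]);
translate([3250, 1650, 0]) cube([150, 950, 2900]);


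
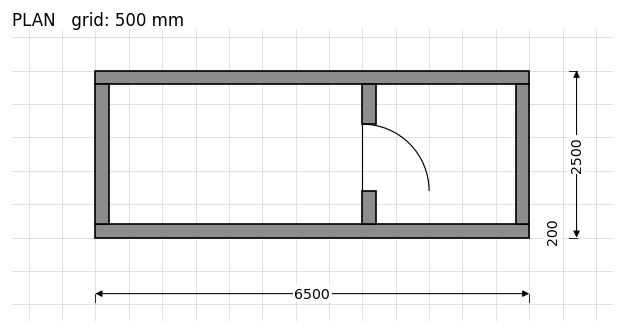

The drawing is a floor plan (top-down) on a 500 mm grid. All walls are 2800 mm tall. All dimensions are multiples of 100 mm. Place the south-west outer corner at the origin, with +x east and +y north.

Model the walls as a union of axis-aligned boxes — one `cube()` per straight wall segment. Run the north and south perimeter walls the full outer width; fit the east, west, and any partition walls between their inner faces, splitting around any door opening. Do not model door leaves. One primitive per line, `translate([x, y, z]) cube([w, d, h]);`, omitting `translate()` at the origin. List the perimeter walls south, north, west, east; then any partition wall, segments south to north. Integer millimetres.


cube([6500, 200, 2800]);
translate([0, 2300, 0]) cube([6500, 200, 2800]);
translate([0, 200, 0]) cube([200, 2100, 2800]);
translate([6300, 200, 0]) cube([200, 2100, 2800]);
translate([4000, 200, 0]) cube([200, 500, 2800]);
translate([4000, 1700, 0]) cube([200, 600, 2800]);


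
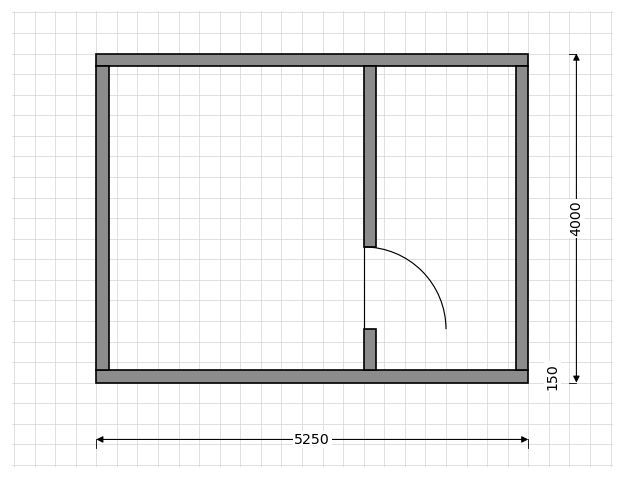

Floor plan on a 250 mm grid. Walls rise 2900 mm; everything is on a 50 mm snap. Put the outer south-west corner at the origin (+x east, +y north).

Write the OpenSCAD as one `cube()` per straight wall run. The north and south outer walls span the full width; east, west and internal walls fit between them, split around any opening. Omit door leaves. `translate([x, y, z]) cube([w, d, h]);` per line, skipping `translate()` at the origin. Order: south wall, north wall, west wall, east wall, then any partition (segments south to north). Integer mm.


cube([5250, 150, 2900]);
translate([0, 3850, 0]) cube([5250, 150, 2900]);
translate([0, 150, 0]) cube([150, 3700, 2900]);
translate([5100, 150, 0]) cube([150, 3700, 2900]);
translate([3250, 150, 0]) cube([150, 500, 2900]);
translate([3250, 1650, 0]) cube([150, 2200, 2900]);
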